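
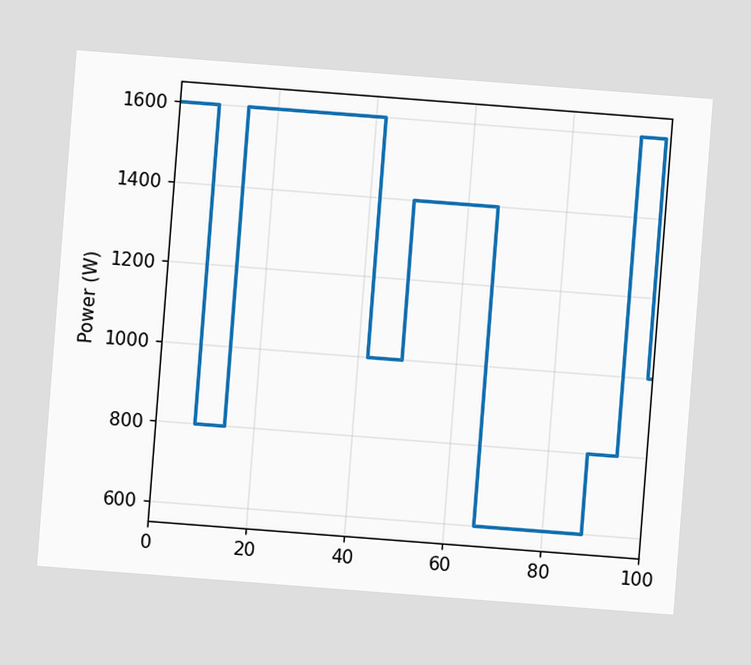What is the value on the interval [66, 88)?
The chart is tilted about 4° clockwise. On [66, 88) the step sits at 600W.

600W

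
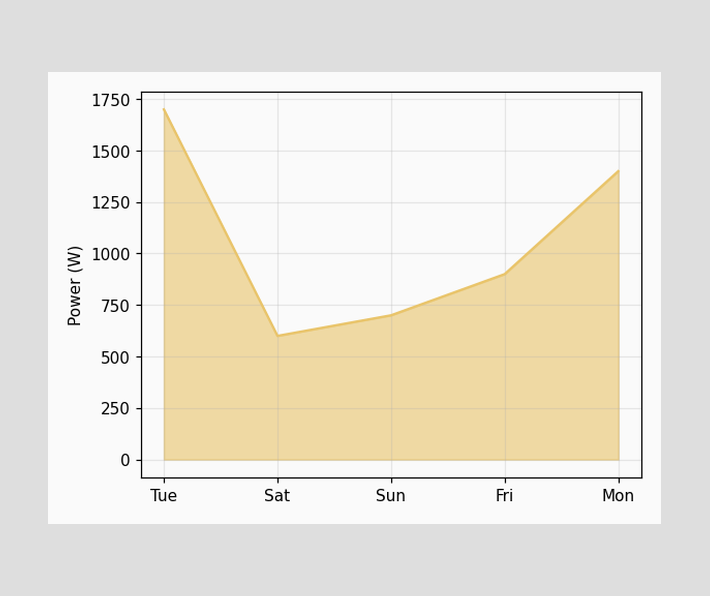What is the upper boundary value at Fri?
At Fri the upper boundary is at 900W.

900W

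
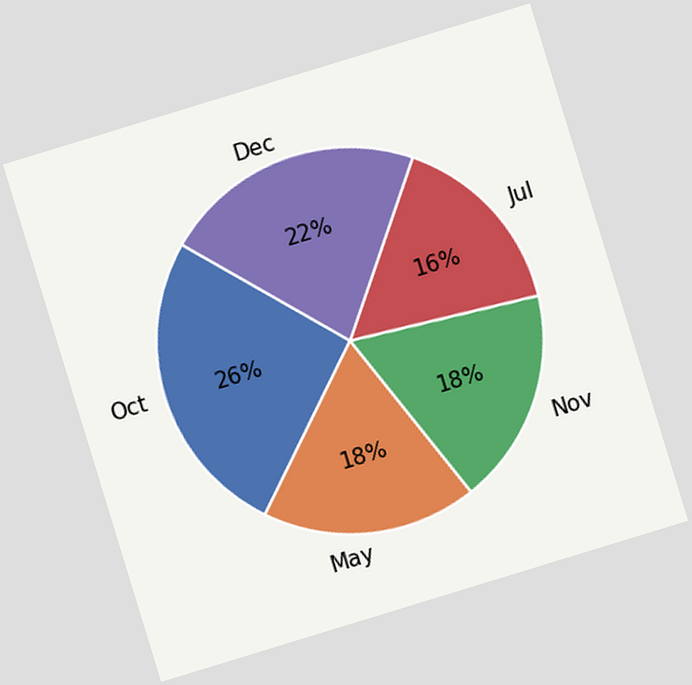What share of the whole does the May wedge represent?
The chart is tilted about 17° counter-clockwise. The May slice takes up 18% of the pie.

18%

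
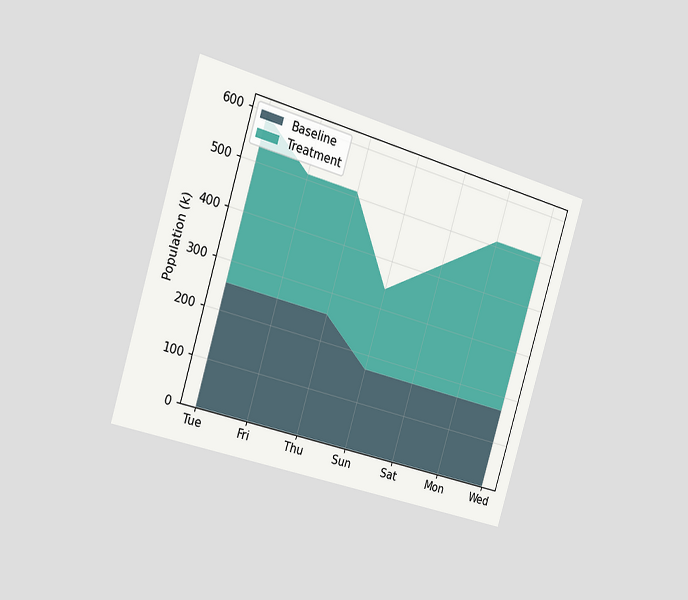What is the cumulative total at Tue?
The chart is tilted about 17° clockwise and viewed slightly from the left. The stacked total at Tue reaches 595k.

595k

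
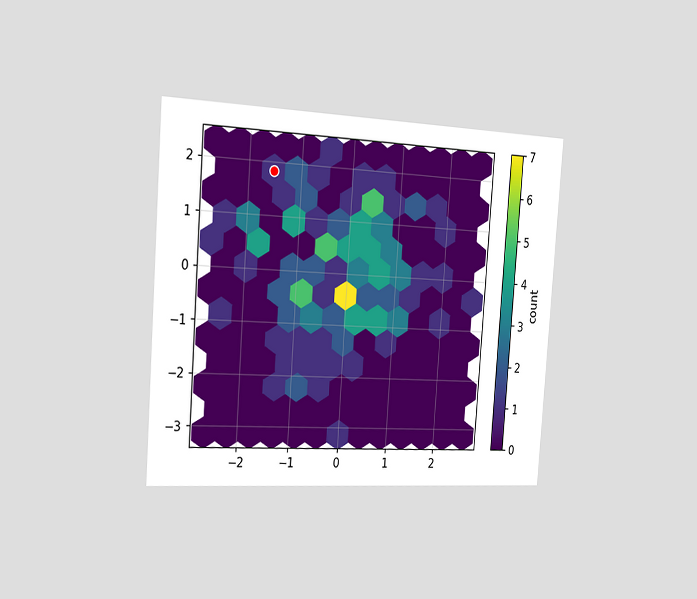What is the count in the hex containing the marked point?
The chart is tilted about 4° clockwise and viewed slightly from the left. The marked hex reads 1 on the colorbar.

1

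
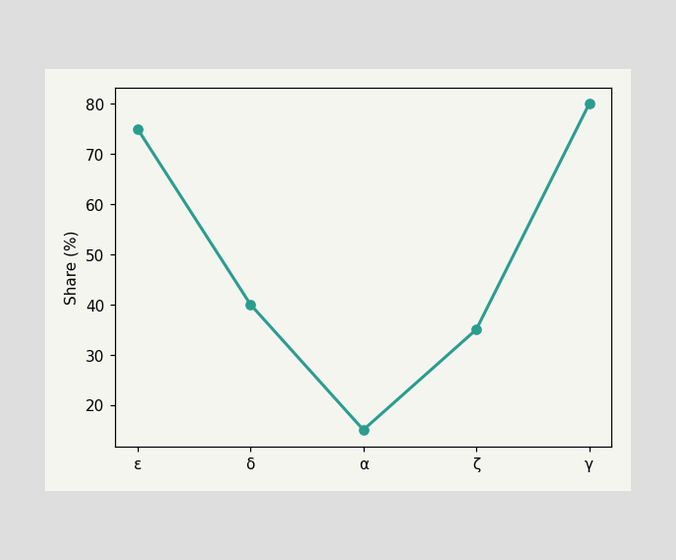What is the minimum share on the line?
The lowest point is at α, and reading across to the y-axis gives 15%.

15%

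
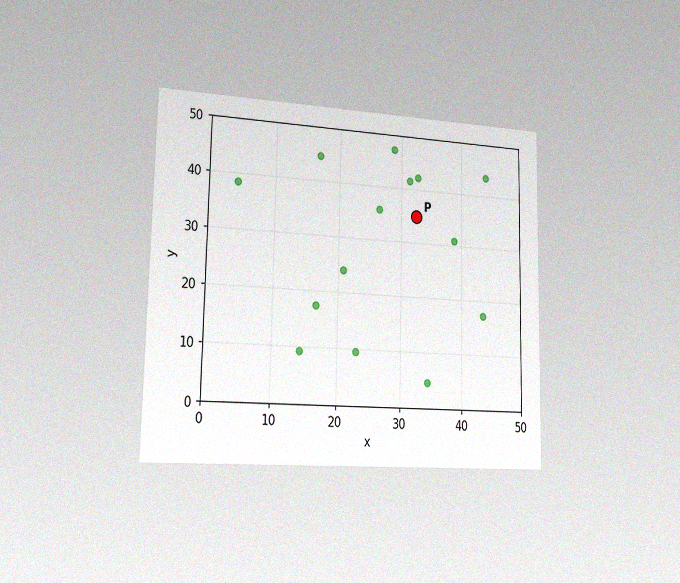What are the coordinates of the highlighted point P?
The chart is viewed slightly from the left, with some photo noise. Following the gridlines from P to each axis, P sits at (32.5, 35).

(32.5, 35)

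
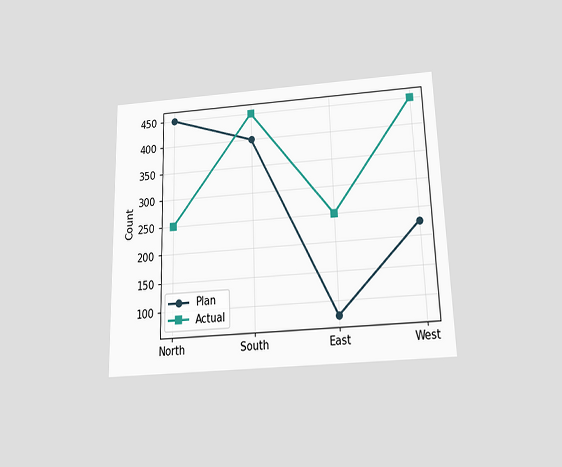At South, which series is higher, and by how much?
The chart is viewed slightly from below. At South, Actual sits above the other line by 50.

Actual, by 50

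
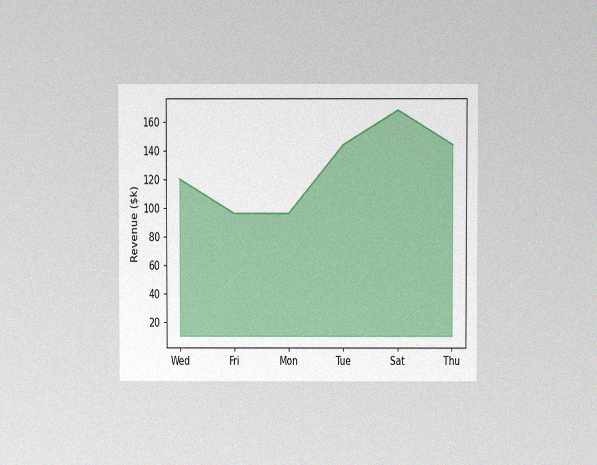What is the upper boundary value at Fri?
$96k

The chart is viewed at a slight angle, with some photo noise. At Fri the upper boundary is at $96k.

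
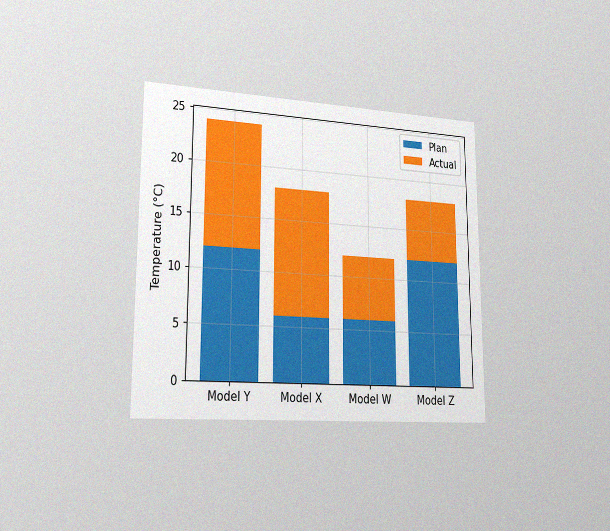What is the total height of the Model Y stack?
The chart is viewed slightly from the left, with some photo noise. The Model Y stack's top reaches 24°C on the y-axis.

24°C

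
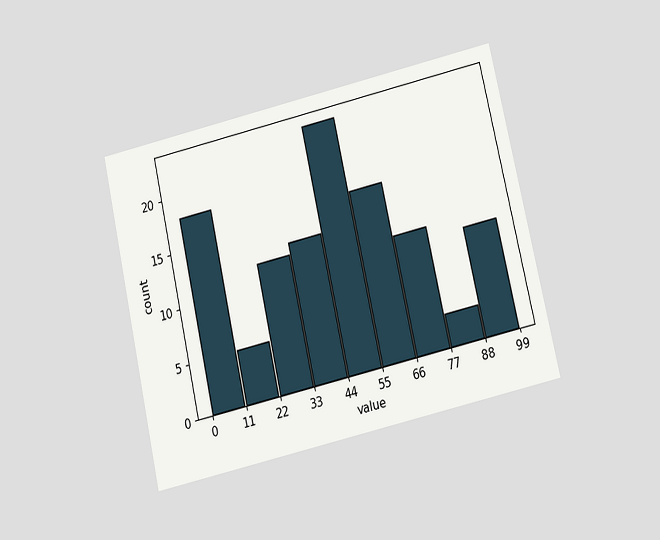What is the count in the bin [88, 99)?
The chart is tilted about 13° counter-clockwise and viewed slightly from below. The [88, 99) bin has height 10.

10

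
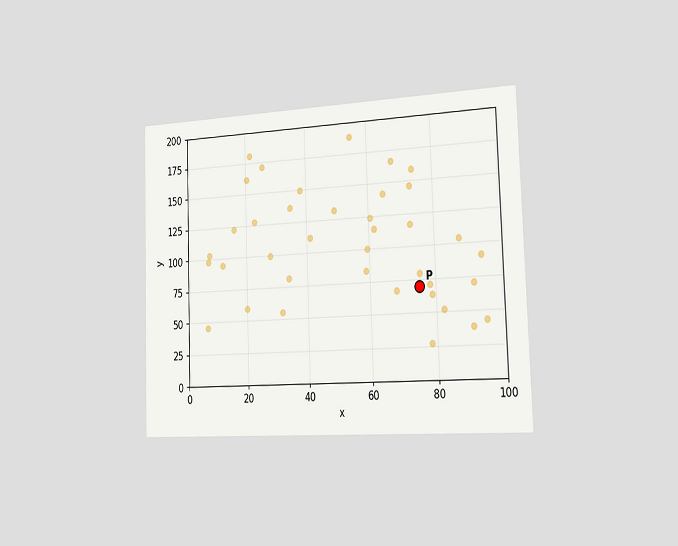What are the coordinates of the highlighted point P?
The chart is viewed slightly from the right. Following the gridlines from P to each axis, P sits at (75, 70).

(75, 70)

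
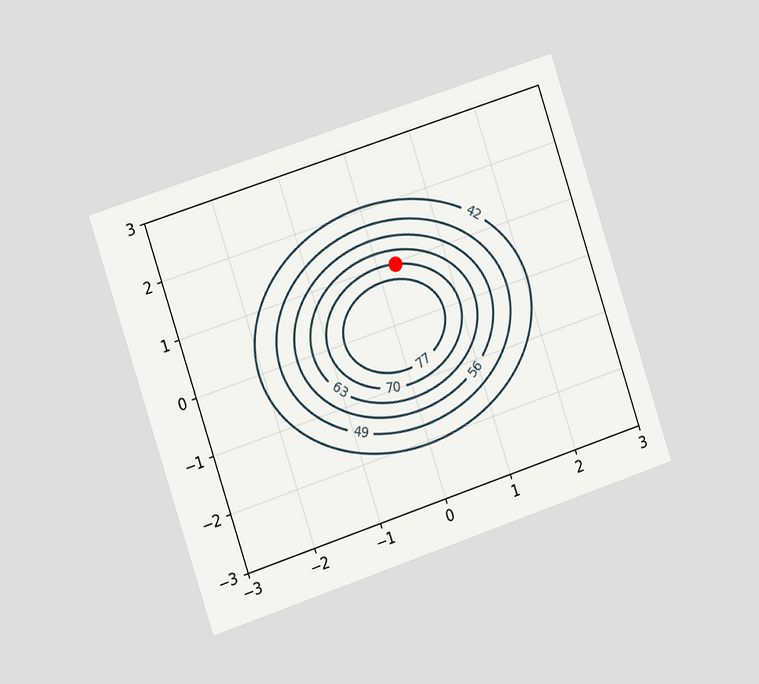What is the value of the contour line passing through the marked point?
The chart is tilted about 18° counter-clockwise and viewed slightly from the left. The marked point sits on the contour labelled 70.

70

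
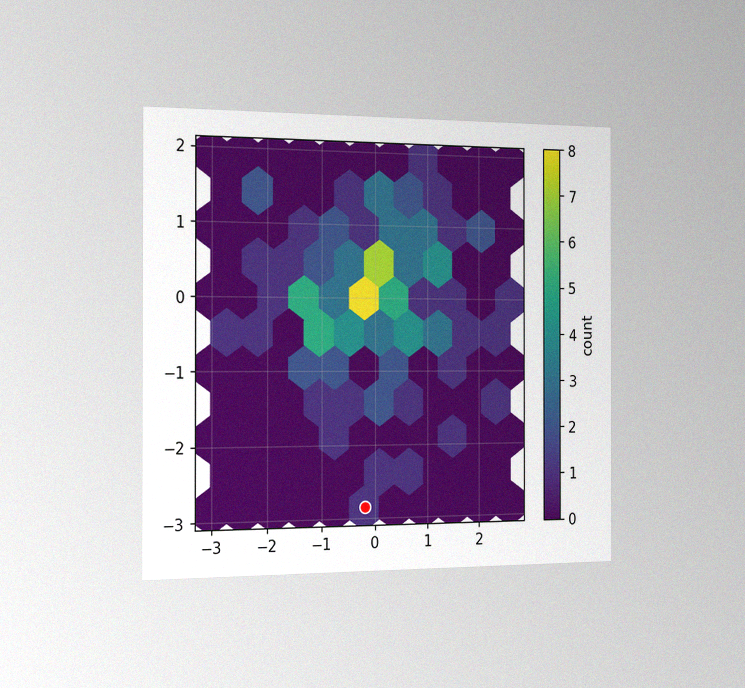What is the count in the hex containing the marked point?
1

The chart is viewed slightly from the left, with some photo noise. The marked hex reads 1 on the colorbar.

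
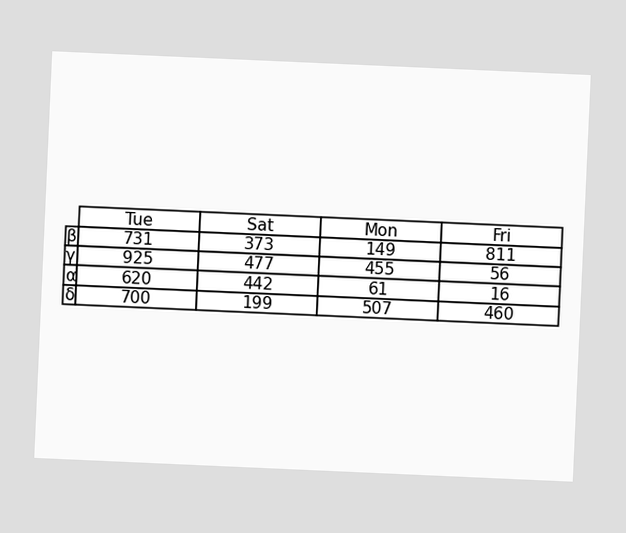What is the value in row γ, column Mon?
The chart is tilted about 3° clockwise. The (γ, Mon) cell reads 455.

455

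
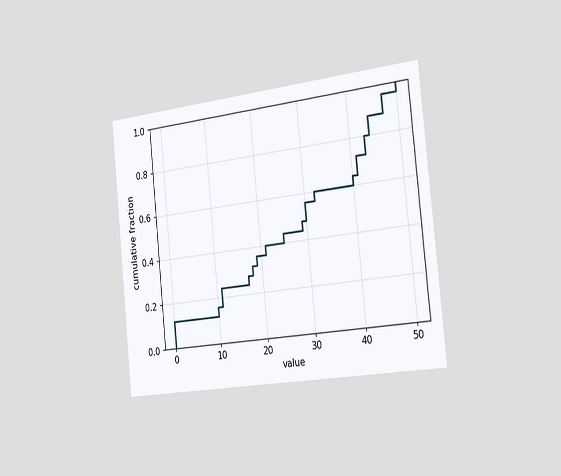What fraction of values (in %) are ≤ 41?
72%

The chart is tilted about 6° counter-clockwise and viewed slightly from the right. At x=41 the ECDF step is at 72%.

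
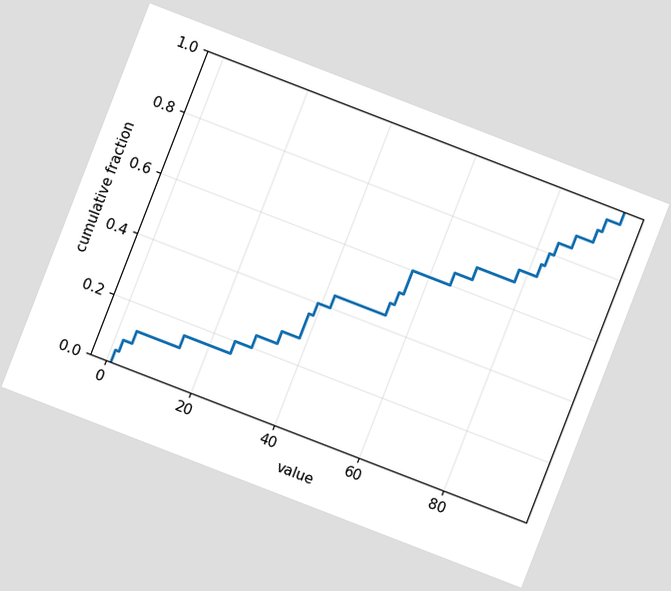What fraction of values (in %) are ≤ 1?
4%

The chart is tilted about 21° clockwise. At x=1 the ECDF step is at 4%.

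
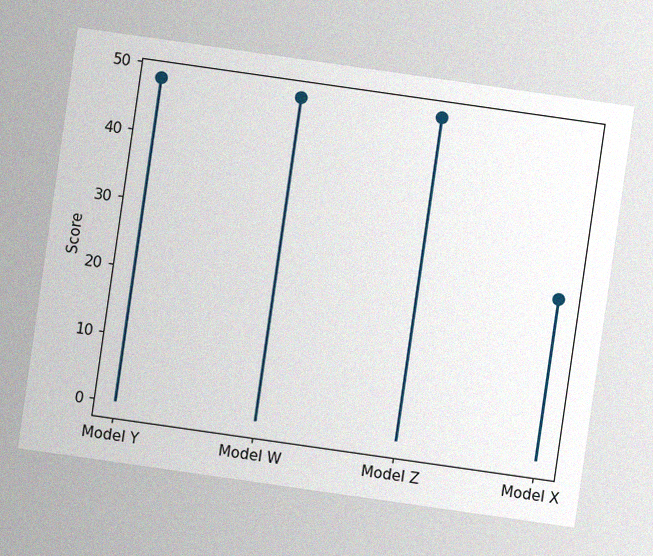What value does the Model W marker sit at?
The chart is tilted about 8° clockwise, with some photo noise. The Model W marker sits at 48.

48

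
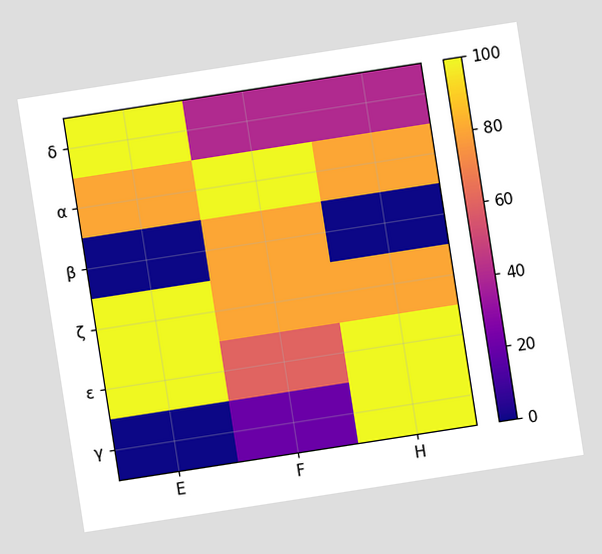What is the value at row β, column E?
The chart is tilted about 9° counter-clockwise. Matching cell (β, E) against the colorbar gives 0.

0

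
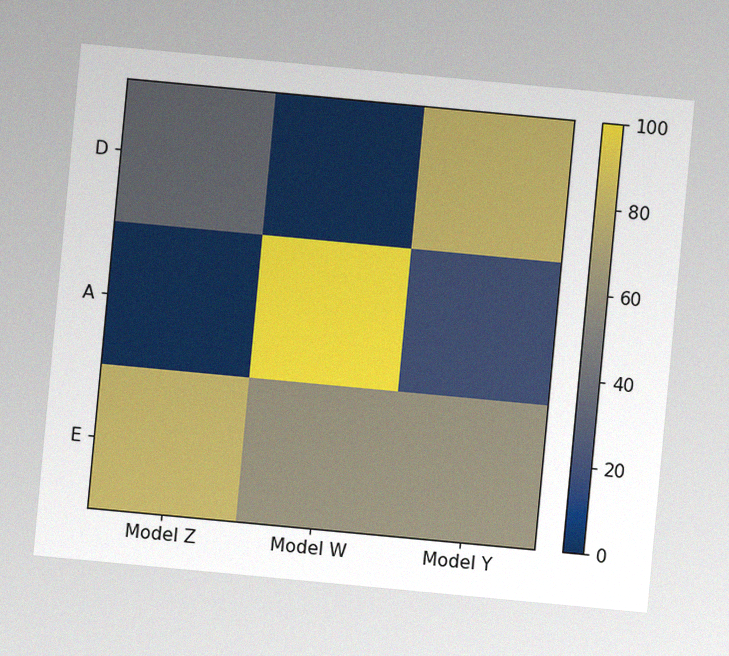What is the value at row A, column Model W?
100

The chart is tilted about 5° clockwise, with some photo noise. Matching cell (A, Model W) against the colorbar gives 100.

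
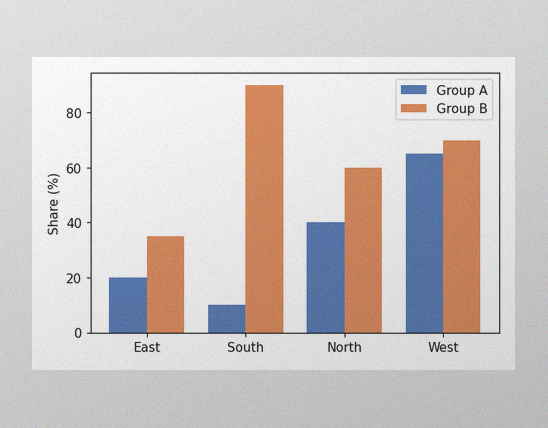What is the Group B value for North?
The image has some photo noise and uneven lighting. The Group B bar at North reaches 60% on the y-axis.

60%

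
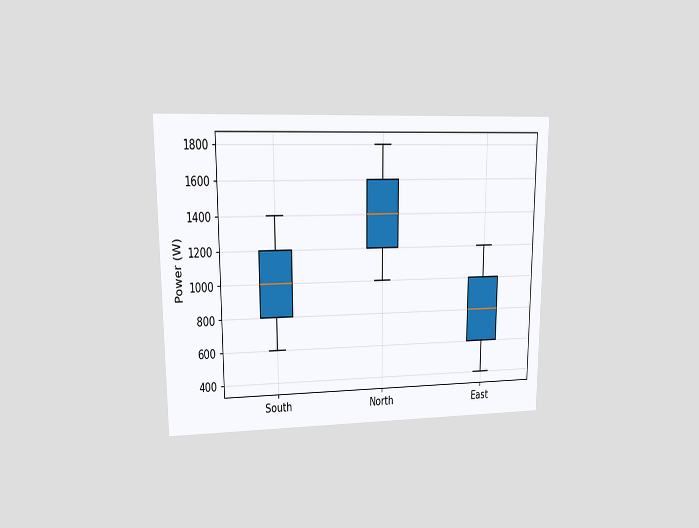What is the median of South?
1000W

The chart is viewed at a slight angle. The median line in the South box sits at 1000W.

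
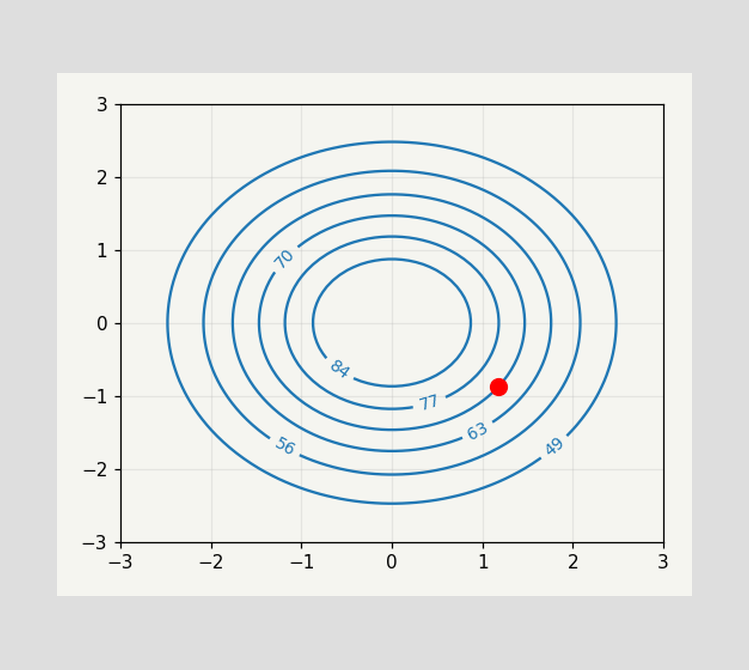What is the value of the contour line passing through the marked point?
The marked point sits on the contour labelled 70.

70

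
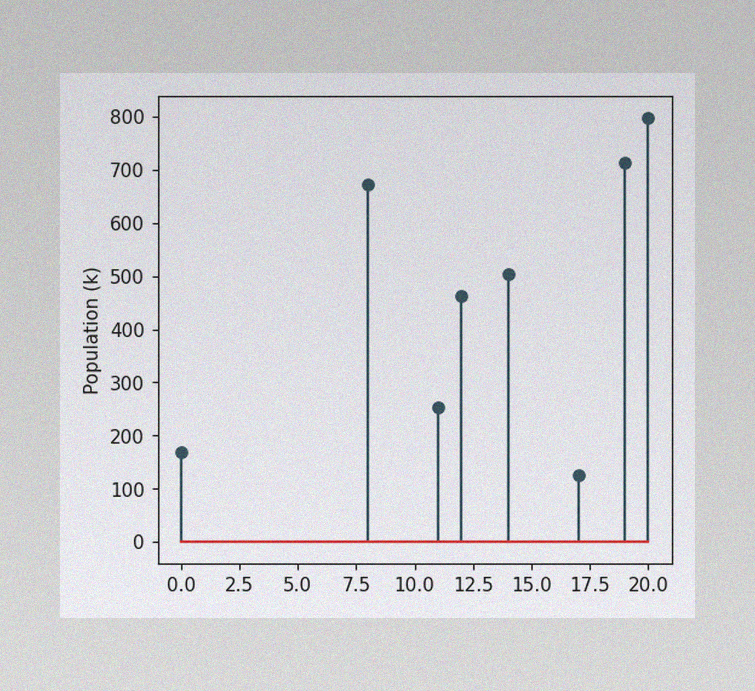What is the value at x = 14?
504k

The image has some photo noise and uneven lighting. The stem at x=14 reaches 504k.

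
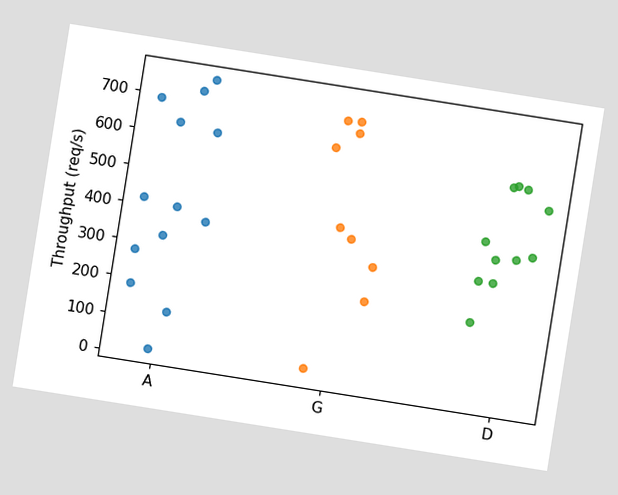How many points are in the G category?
9

The chart is tilted about 9° clockwise. Counting the markers in the G column gives 9.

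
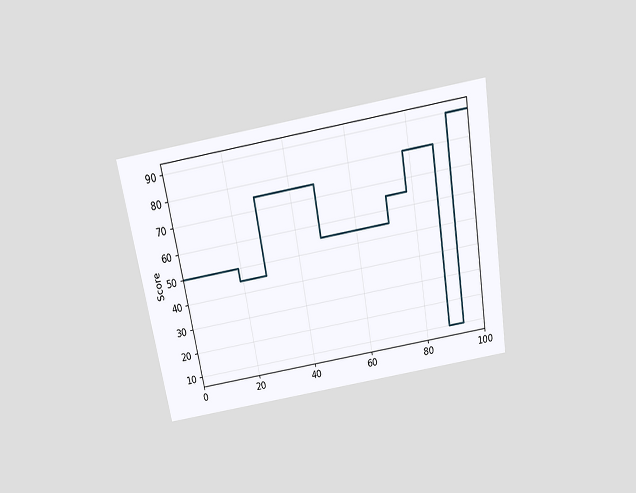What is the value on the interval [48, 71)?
The chart is tilted about 10° counter-clockwise and viewed slightly from above. On [48, 71) the step sits at 55.

55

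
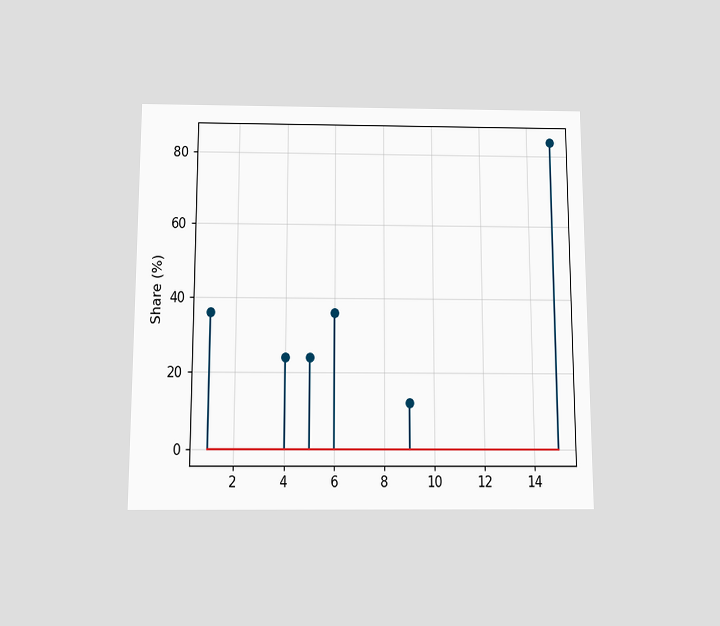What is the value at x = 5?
24%

The chart is viewed slightly from below. The stem at x=5 reaches 24%.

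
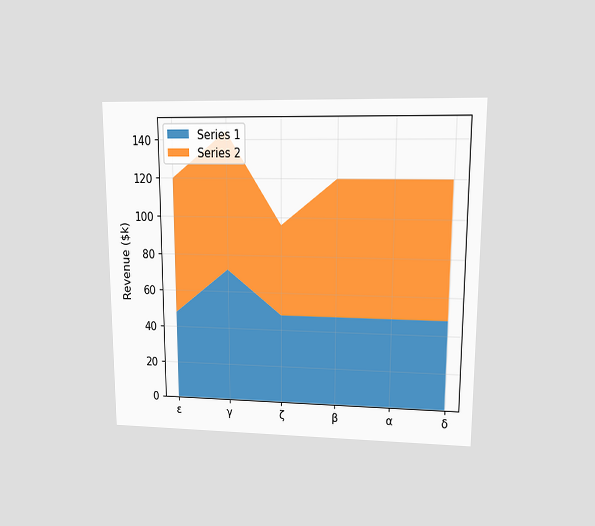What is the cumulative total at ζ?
$96k

The chart is viewed at a slight angle. The stacked total at ζ reaches $96k.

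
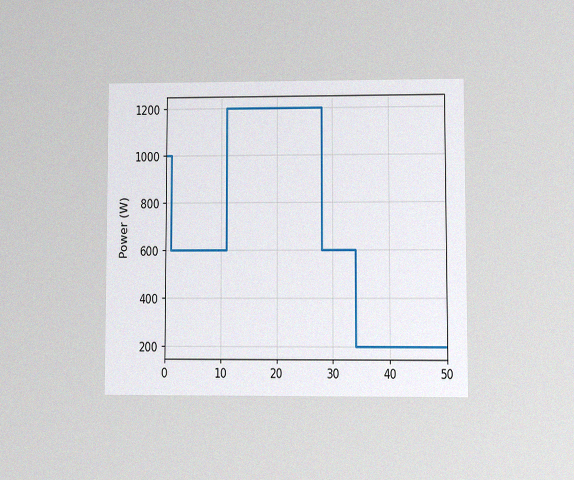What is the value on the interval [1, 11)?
600W

The chart is viewed at a slight angle, with some photo noise. On [1, 11) the step sits at 600W.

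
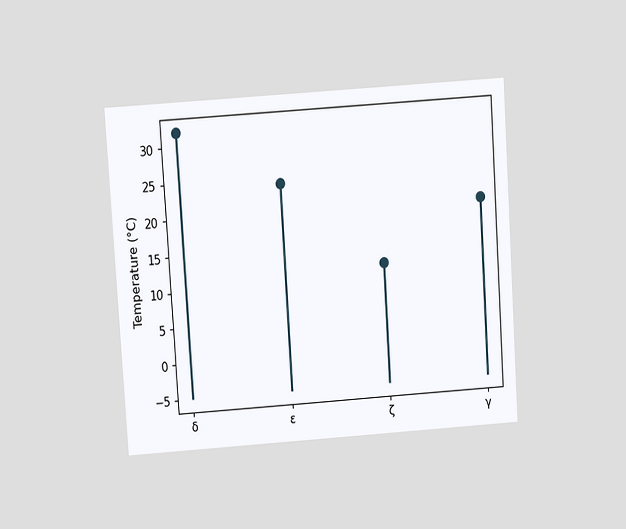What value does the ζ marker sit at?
The chart is tilted about 4° counter-clockwise and viewed slightly from above. The ζ marker sits at 12°C.

12°C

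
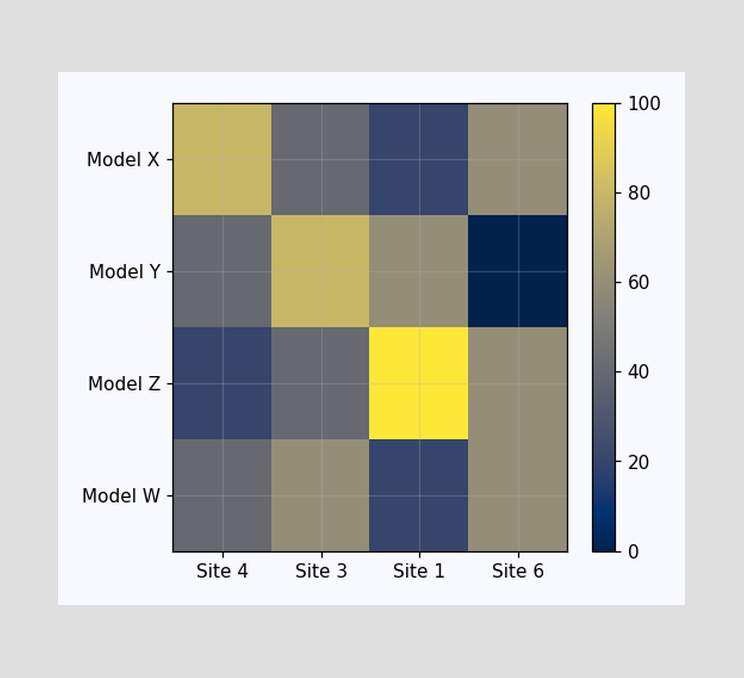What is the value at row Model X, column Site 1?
20

Matching cell (Model X, Site 1) against the colorbar gives 20.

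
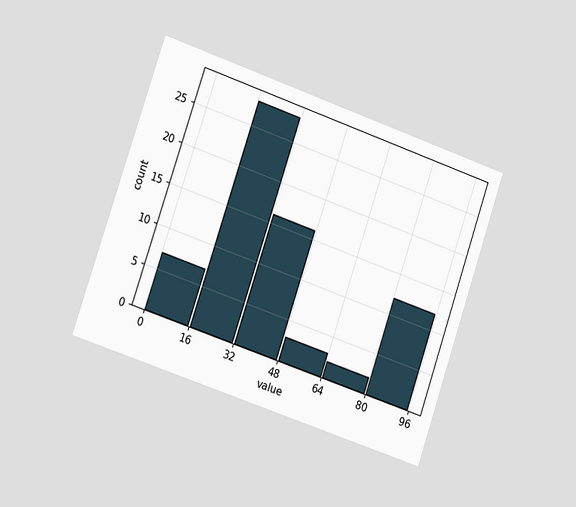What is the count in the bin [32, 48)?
The chart is tilted about 19° clockwise and viewed slightly from the left. The [32, 48) bin has height 16.

16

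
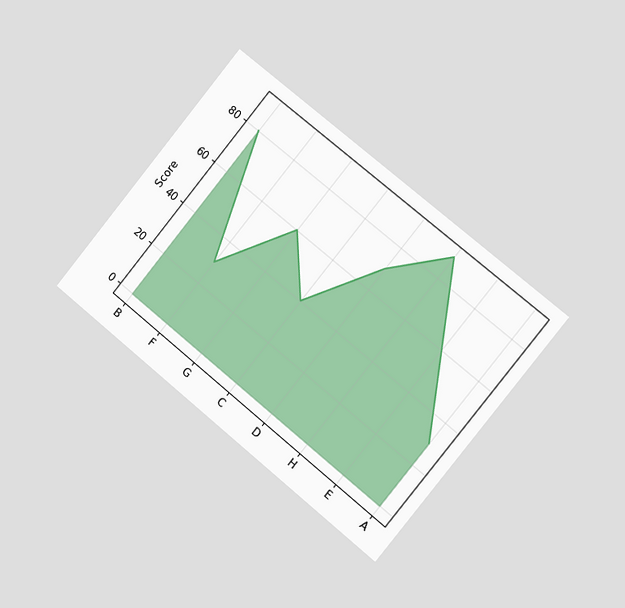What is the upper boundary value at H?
90

The chart is tilted about 39° clockwise and viewed slightly from the right. At H the upper boundary is at 90.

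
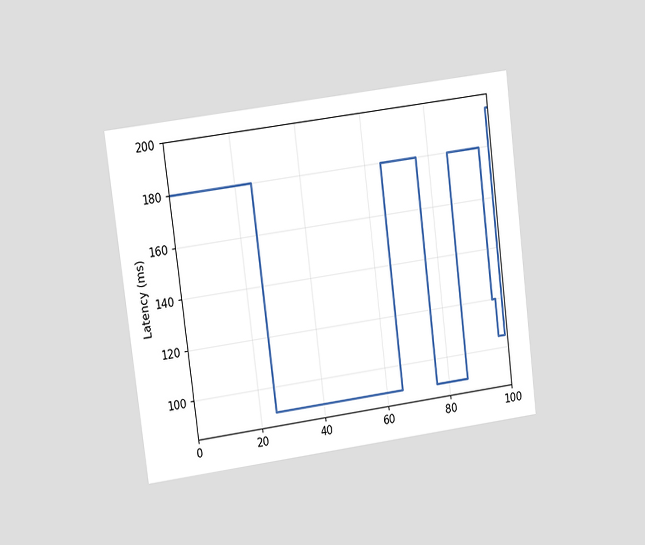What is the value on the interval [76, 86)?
The chart is tilted about 7° counter-clockwise and viewed at a slight angle. On [76, 86) the step sits at 90ms.

90ms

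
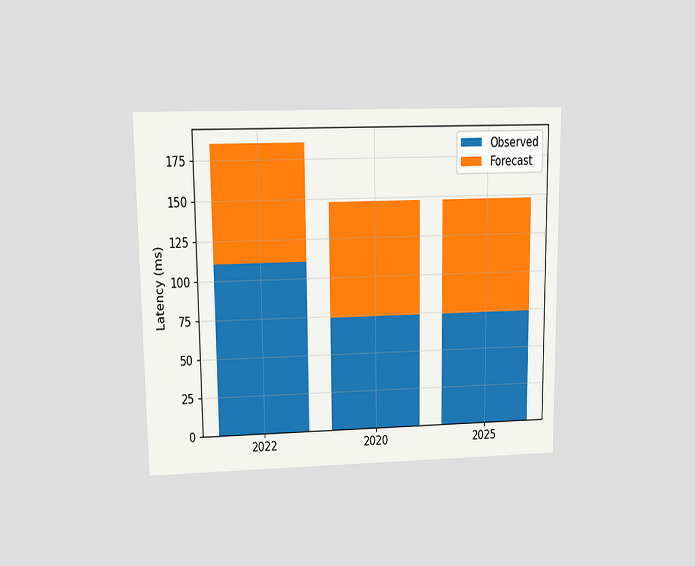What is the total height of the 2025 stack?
148ms

The chart is viewed at a slight angle. The 2025 stack's top reaches 148ms on the y-axis.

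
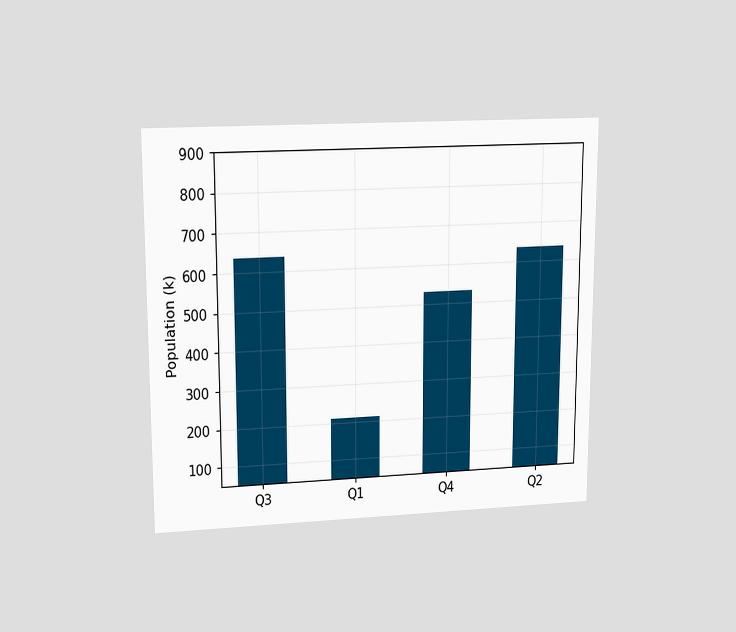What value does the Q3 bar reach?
636k

The chart is viewed at a slight angle. Reading along the chart's y-axis, the Q3 bar reaches 636k.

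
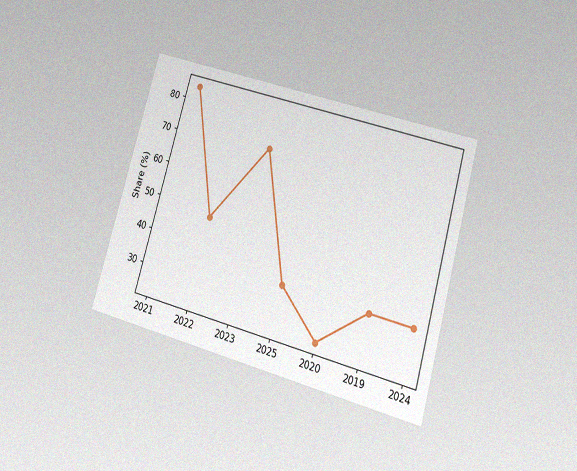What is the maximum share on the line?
84%

The chart is tilted about 16° clockwise and viewed at a slight angle, with some photo noise. The highest point is at 2021, and reading across to the y-axis gives 84%.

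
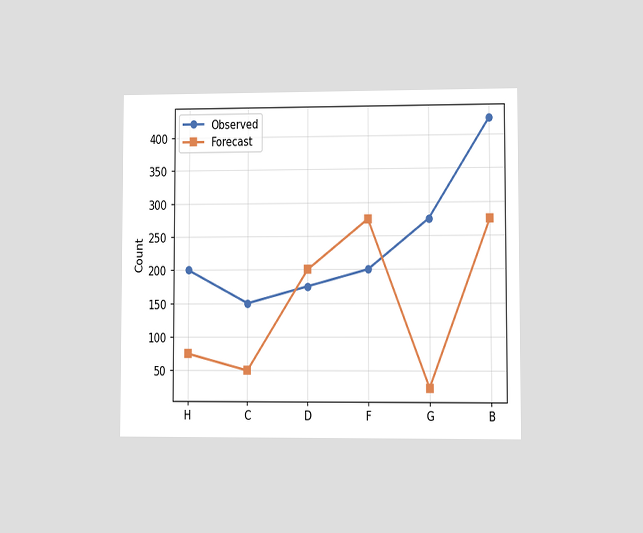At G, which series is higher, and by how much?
Observed, by 250

The chart is viewed at a slight angle. At G, Observed sits above the other line by 250.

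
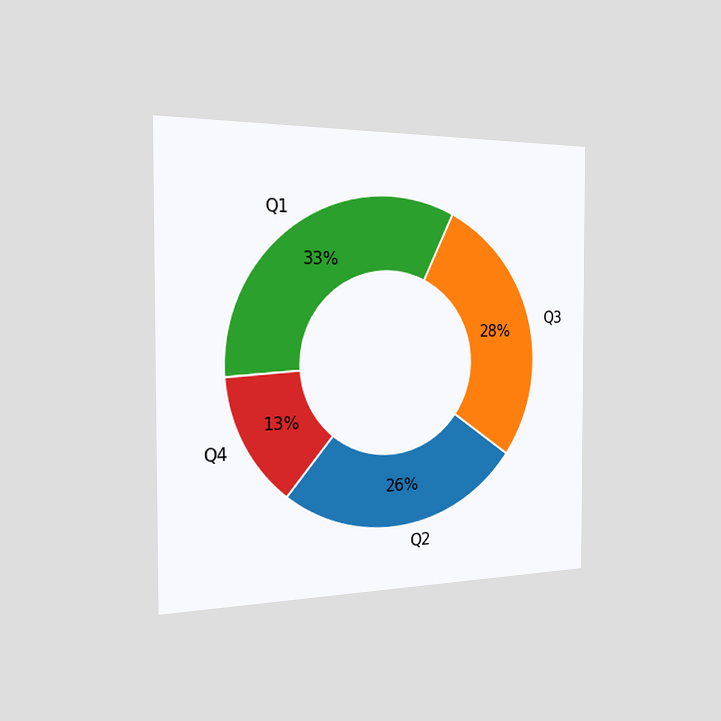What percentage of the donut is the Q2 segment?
26%

The chart is viewed slightly from the left. The Q2 segment takes up 26% of the ring.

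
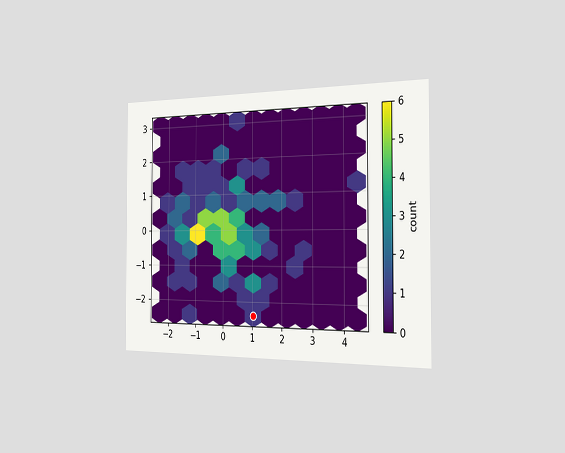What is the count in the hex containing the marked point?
1

The chart is viewed slightly from the right. The marked hex reads 1 on the colorbar.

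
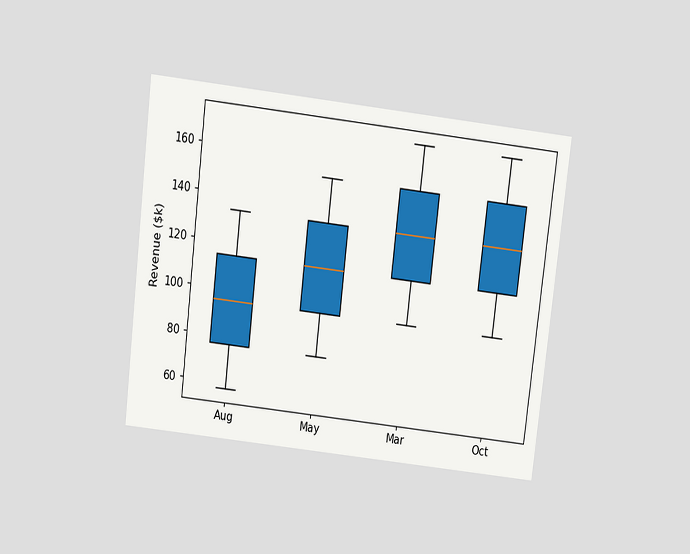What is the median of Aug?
$95k

The chart is tilted about 7° clockwise and viewed slightly from above. The median line in the Aug box sits at $95k.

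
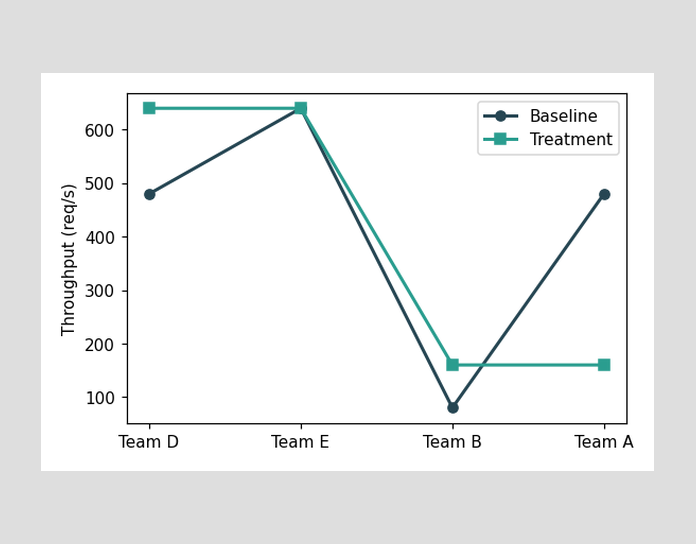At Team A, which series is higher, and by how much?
At Team A, Baseline sits above the other line by 320req/s.

Baseline, by 320req/s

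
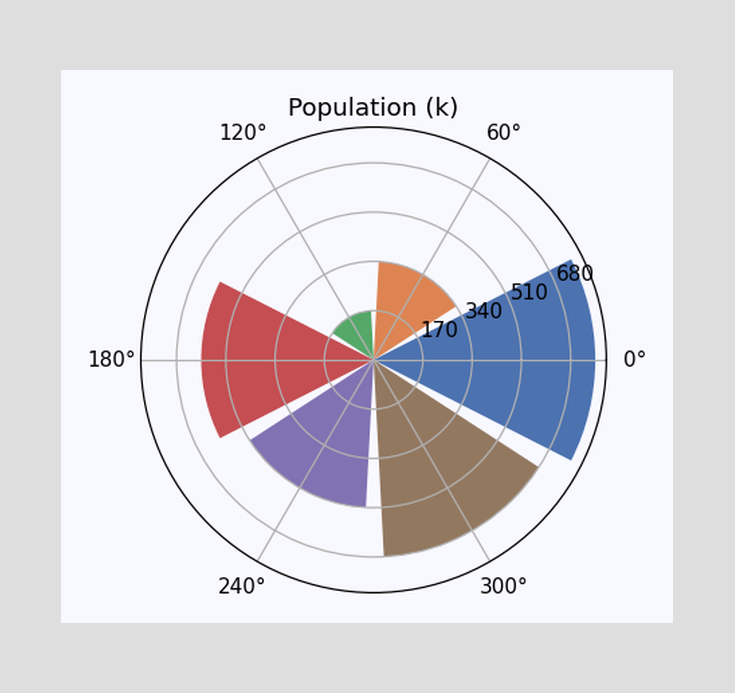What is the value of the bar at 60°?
The bar at 60° reaches 340k on the radial axis.

340k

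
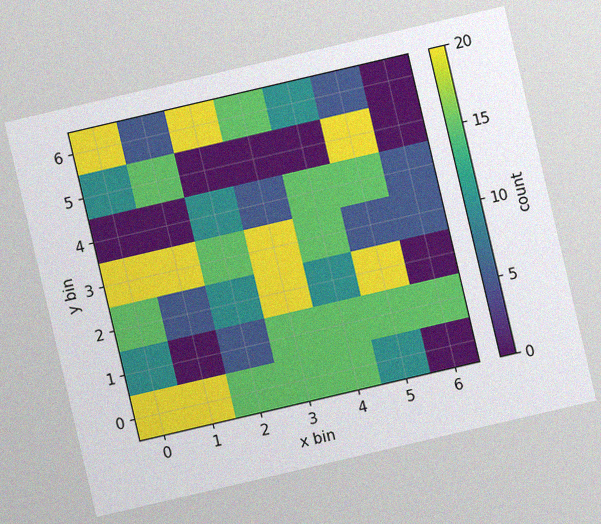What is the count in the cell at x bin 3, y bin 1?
The chart is tilted about 13° counter-clockwise, with some photo noise. Matching the cell (3, 1) against the colorbar gives 15.

15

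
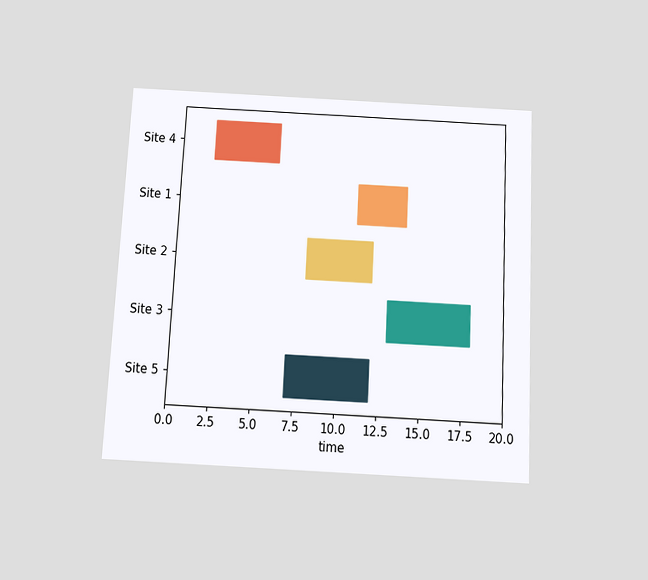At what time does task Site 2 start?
The chart is tilted about 3° clockwise and viewed slightly from below. The Site 2 bar begins at t=8.

8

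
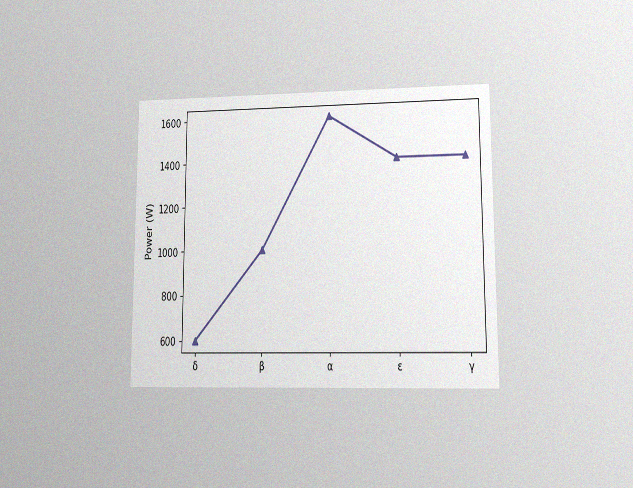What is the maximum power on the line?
The chart is viewed at a slight angle, with some photo noise. The highest point is at α, and reading across to the y-axis gives 1600W.

1600W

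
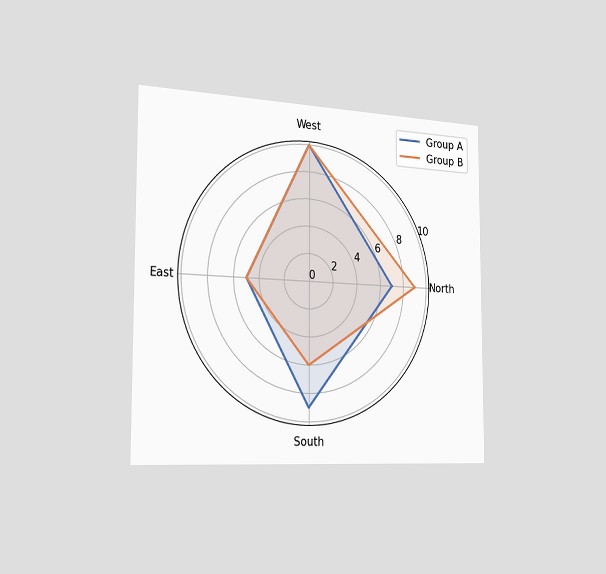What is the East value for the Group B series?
The chart is viewed slightly from the left. On the East axis, Group B reaches 5.

5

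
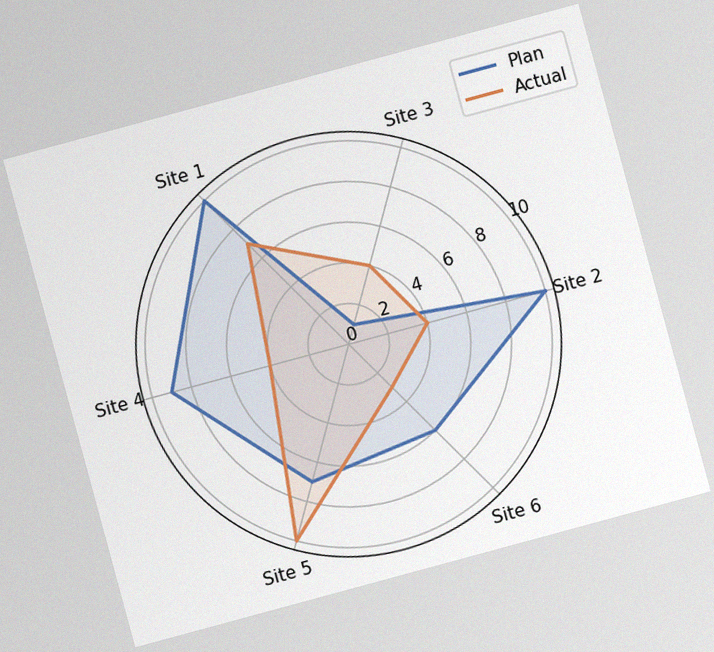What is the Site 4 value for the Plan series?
The chart is tilted about 15° counter-clockwise, with some photo noise. On the Site 4 axis, Plan reaches 9.

9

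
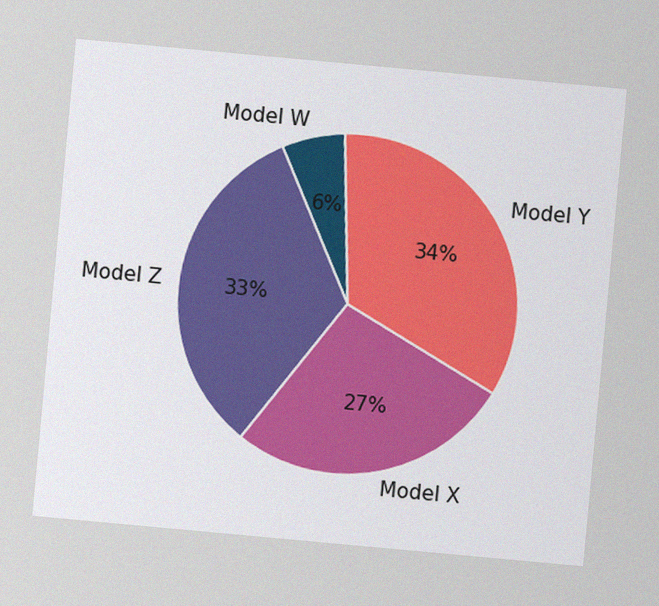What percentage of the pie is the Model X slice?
27%

The chart is tilted about 5° clockwise, with some photo noise. The Model X slice takes up 27% of the pie.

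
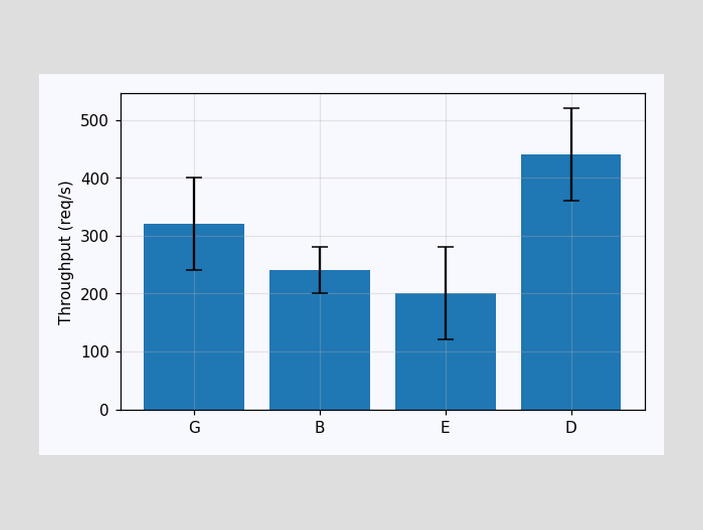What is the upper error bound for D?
520req/s

The D bar's upper whisker reaches 520req/s.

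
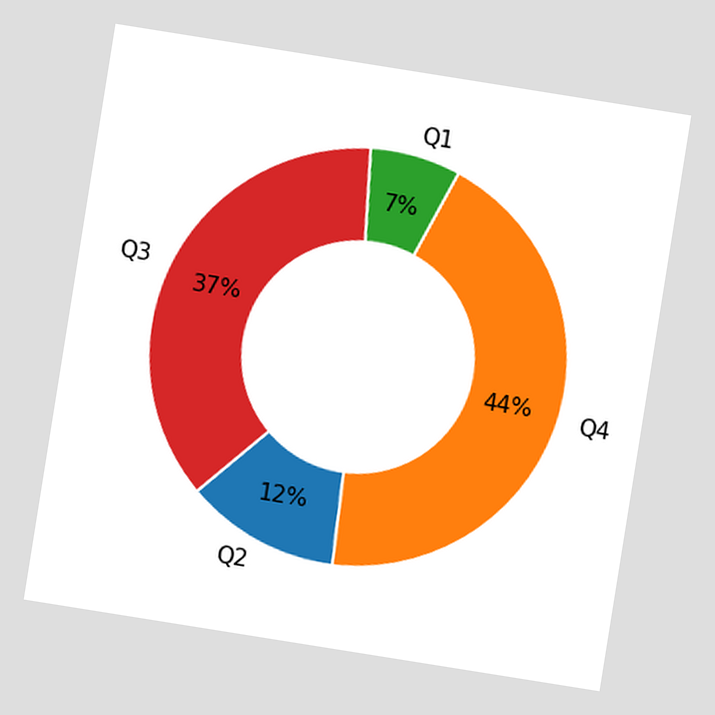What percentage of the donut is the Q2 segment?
12%

The chart is tilted about 9° clockwise. The Q2 segment takes up 12% of the ring.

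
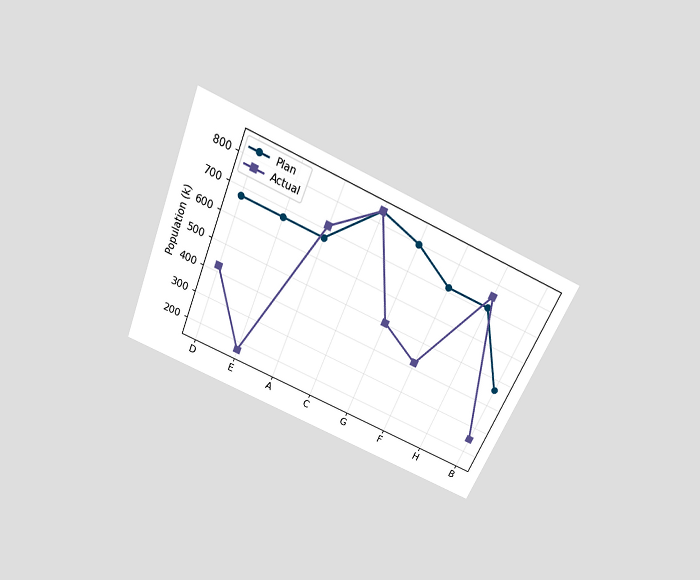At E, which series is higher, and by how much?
Plan, by 504k

The chart is tilted about 23° clockwise and viewed slightly from above. At E, Plan sits above the other line by 504k.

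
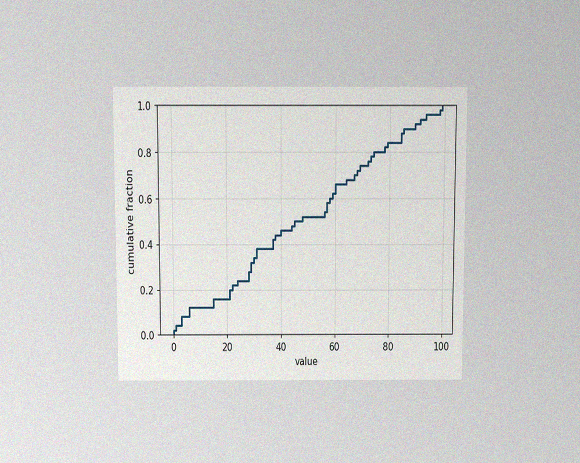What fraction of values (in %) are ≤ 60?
The chart is viewed slightly from above, with some photo noise. At x=60 the ECDF step is at 66%.

66%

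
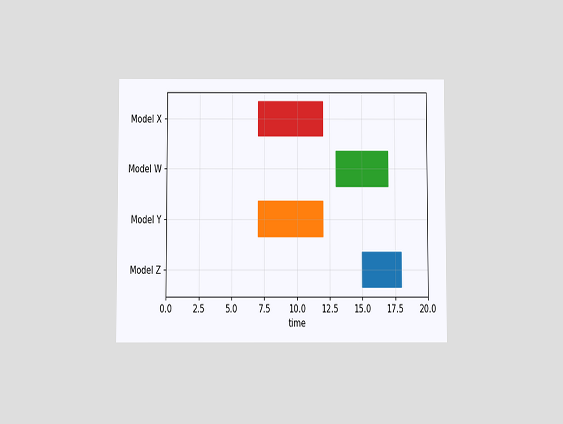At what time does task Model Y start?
The chart is viewed slightly from below. The Model Y bar begins at t=7.

7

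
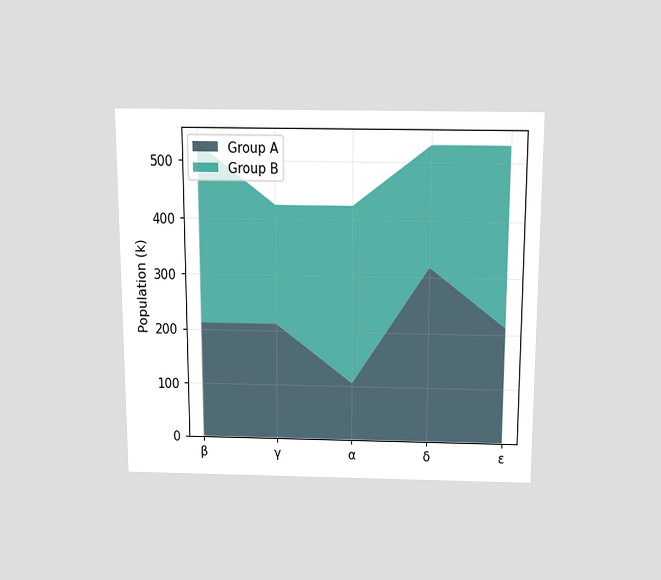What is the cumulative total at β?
The chart is viewed slightly from above. The stacked total at β reaches 530k.

530k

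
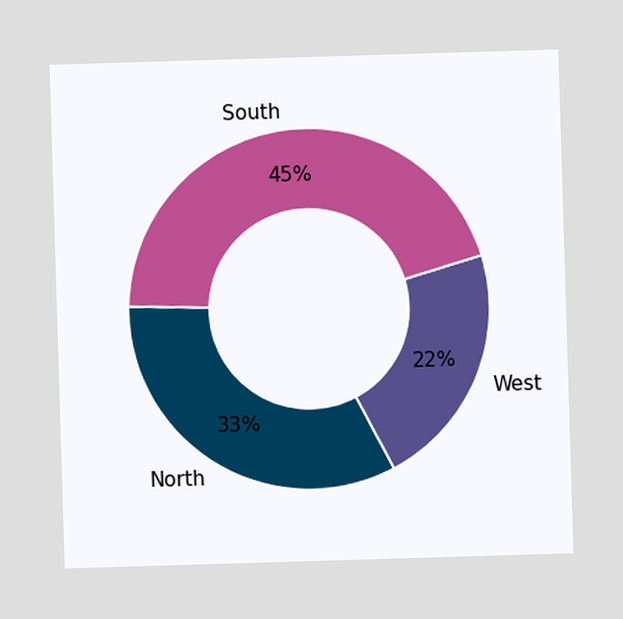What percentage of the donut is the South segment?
The South segment takes up 45% of the ring.

45%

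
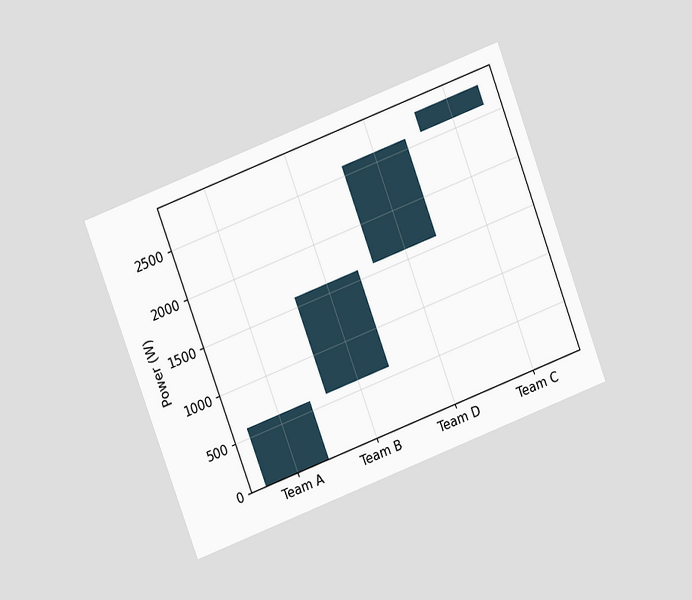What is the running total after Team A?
The chart is tilted about 21° counter-clockwise and viewed at a slight angle. After Team A the running total reaches 600W.

600W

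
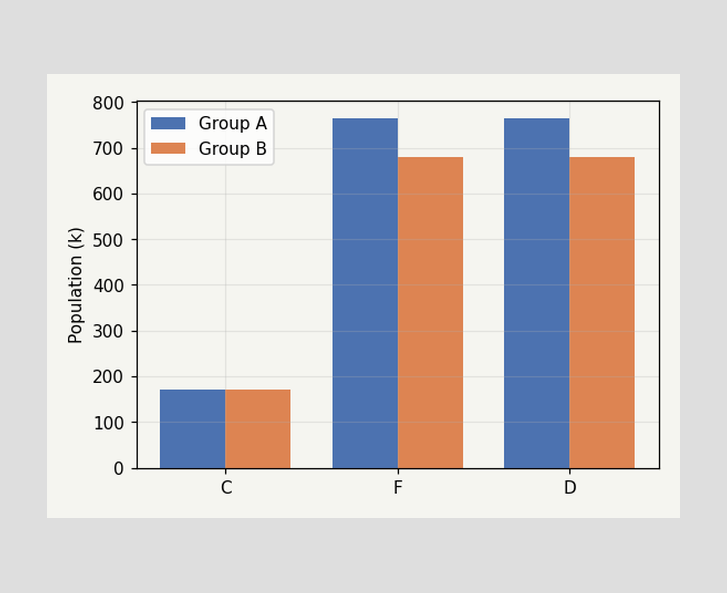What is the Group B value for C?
170k

The Group B bar at C reaches 170k on the y-axis.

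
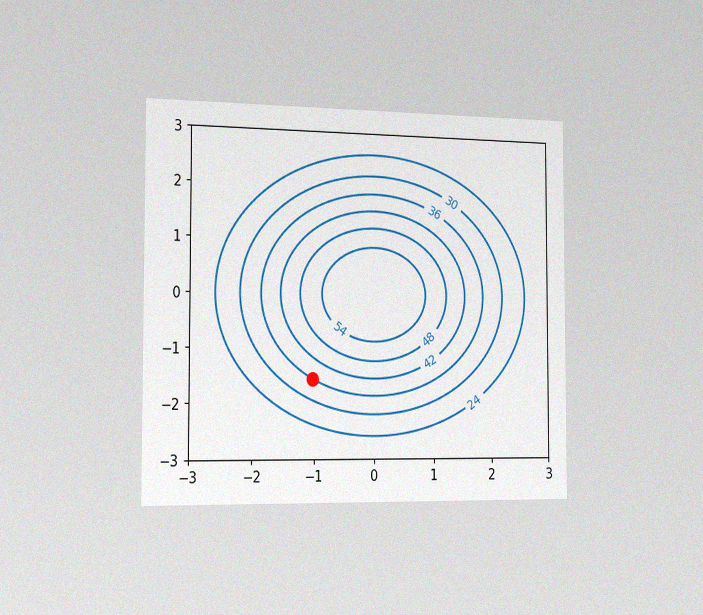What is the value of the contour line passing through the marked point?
The chart is viewed slightly from the left, with some photo noise. The marked point sits on the contour labelled 36.

36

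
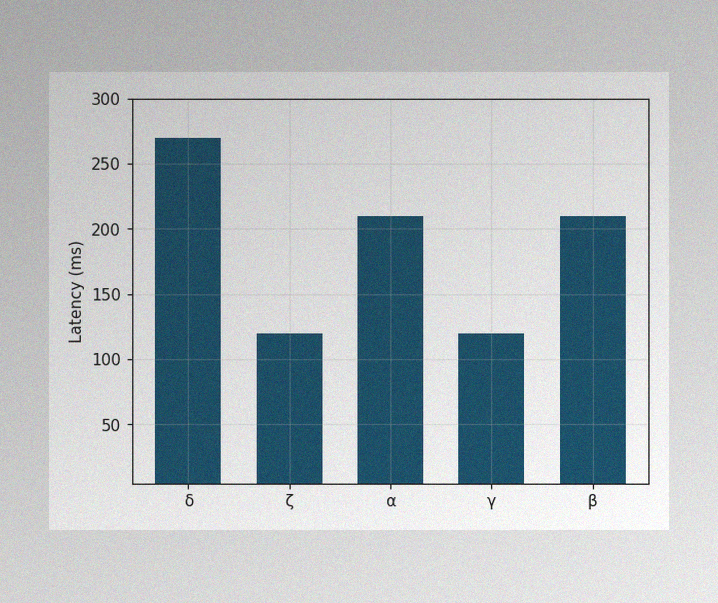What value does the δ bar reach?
270ms

The image has some photo noise and uneven lighting. Reading along the chart's y-axis, the δ bar reaches 270ms.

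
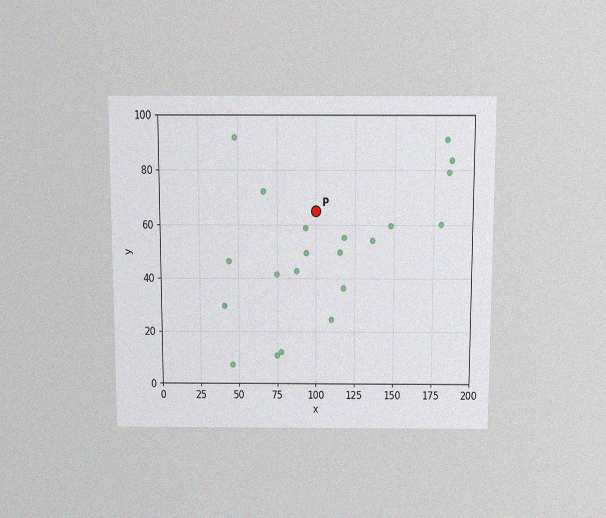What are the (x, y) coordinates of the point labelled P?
(100, 65)

The chart is viewed slightly from above, with some photo noise. Following the gridlines from P to each axis, P sits at (100, 65).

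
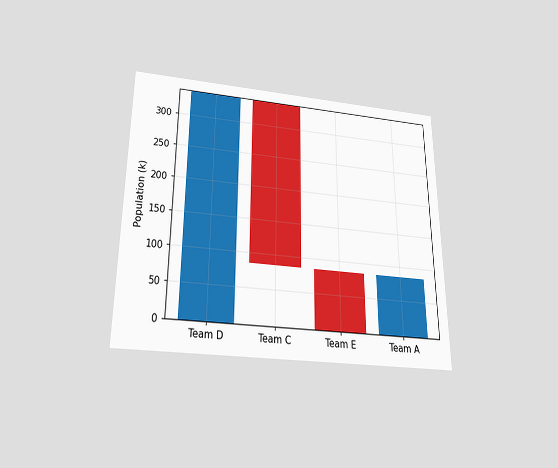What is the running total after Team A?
85k

The chart is viewed slightly from below. After Team A the running total reaches 85k.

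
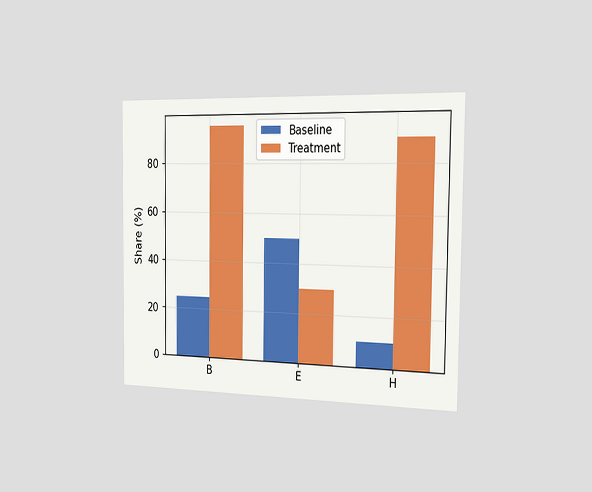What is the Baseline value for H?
10%

The chart is viewed slightly from the right. The Baseline bar at H reaches 10% on the y-axis.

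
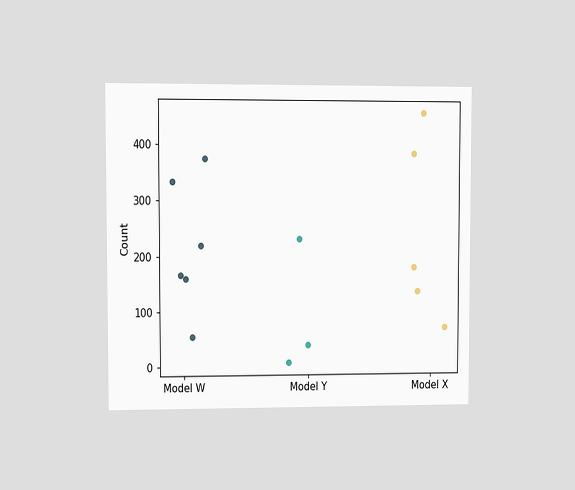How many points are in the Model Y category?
3

The chart is viewed at a slight angle. Counting the markers in the Model Y column gives 3.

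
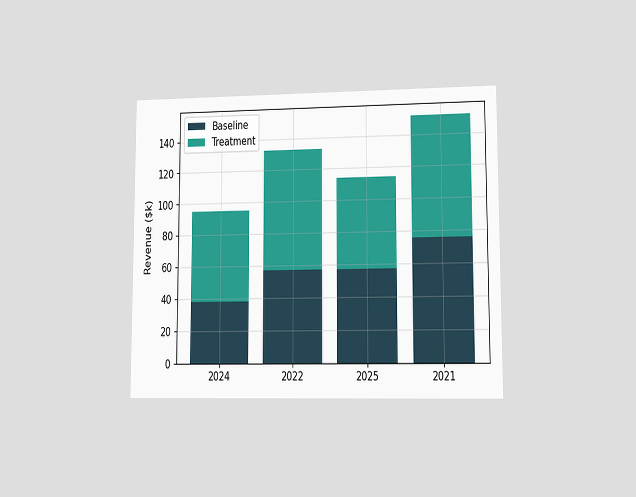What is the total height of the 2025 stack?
$114k

The chart is viewed at a slight angle. The 2025 stack's top reaches $114k on the y-axis.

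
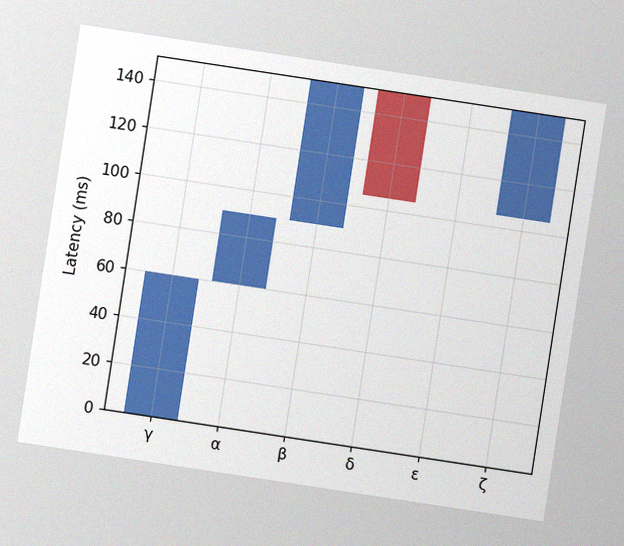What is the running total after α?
The chart is tilted about 9° clockwise, with some photo noise. After α the running total reaches 90ms.

90ms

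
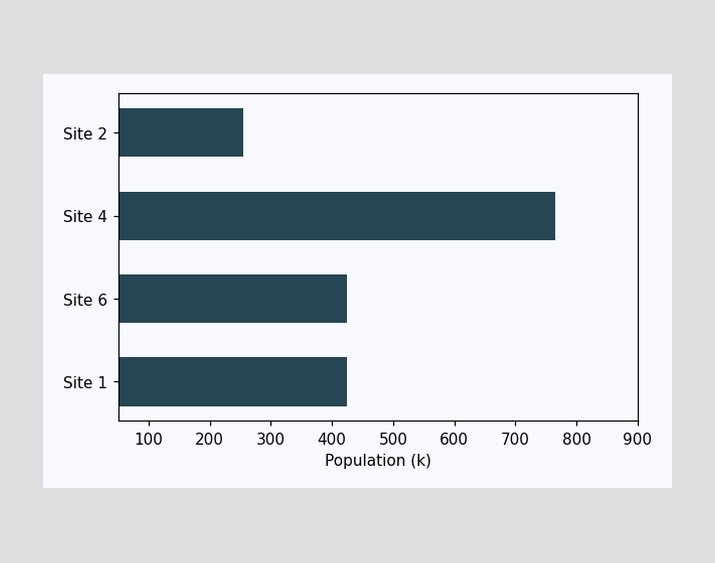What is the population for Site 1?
Reading along the chart's x-axis, the Site 1 bar reaches 425k.

425k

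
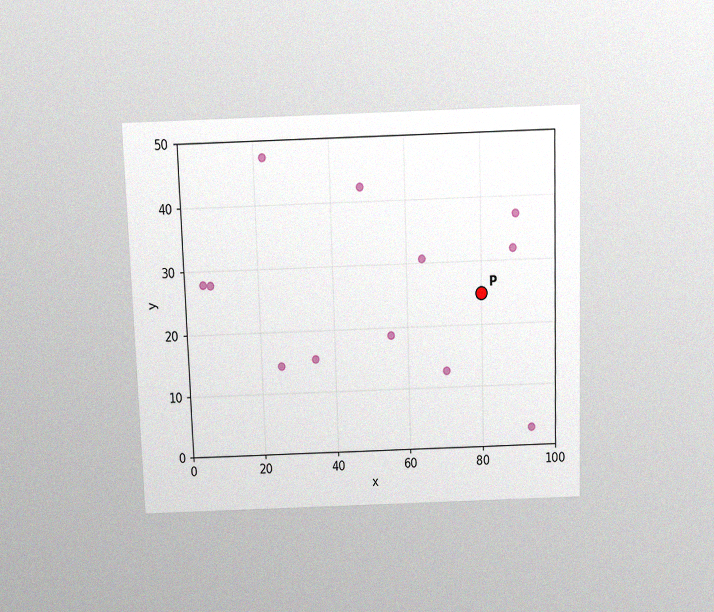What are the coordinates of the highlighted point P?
The chart is viewed slightly from above, with some photo noise. Following the gridlines from P to each axis, P sits at (80, 25).

(80, 25)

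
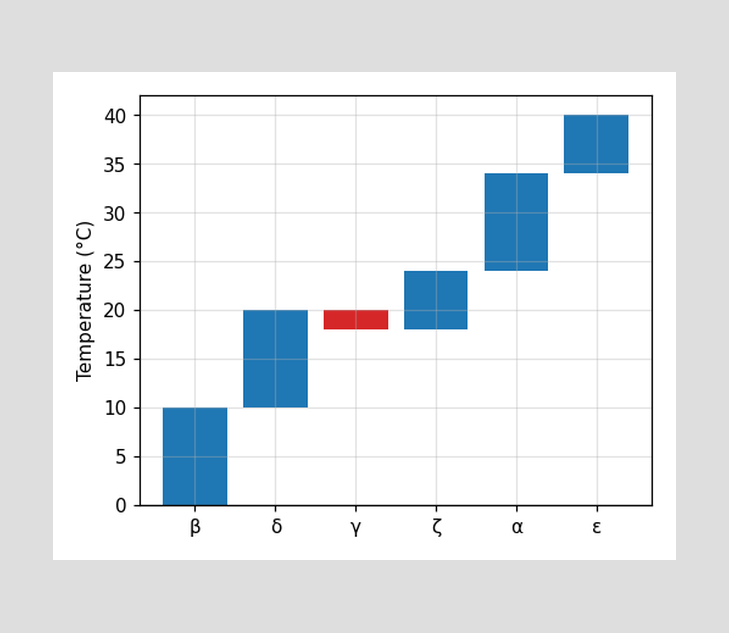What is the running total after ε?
40°C

After ε the running total reaches 40°C.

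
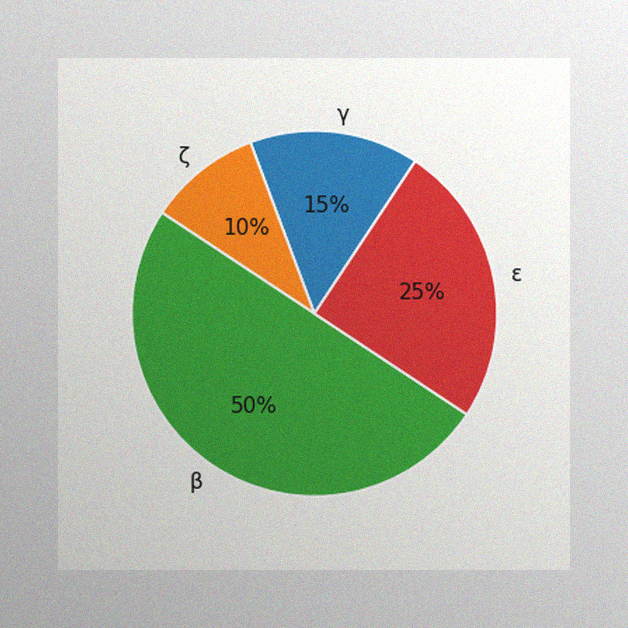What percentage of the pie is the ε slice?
The image has some photo noise and uneven lighting. The ε slice takes up 25% of the pie.

25%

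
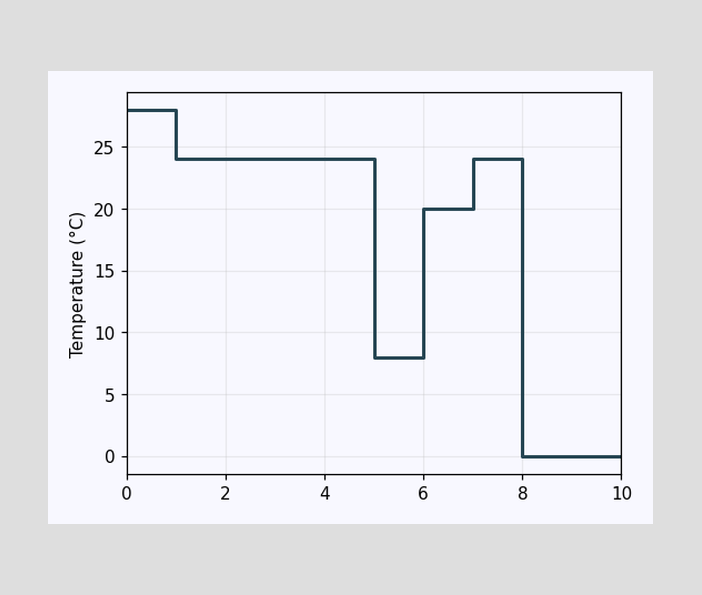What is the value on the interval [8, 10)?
On [8, 10) the step sits at 0°C.

0°C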